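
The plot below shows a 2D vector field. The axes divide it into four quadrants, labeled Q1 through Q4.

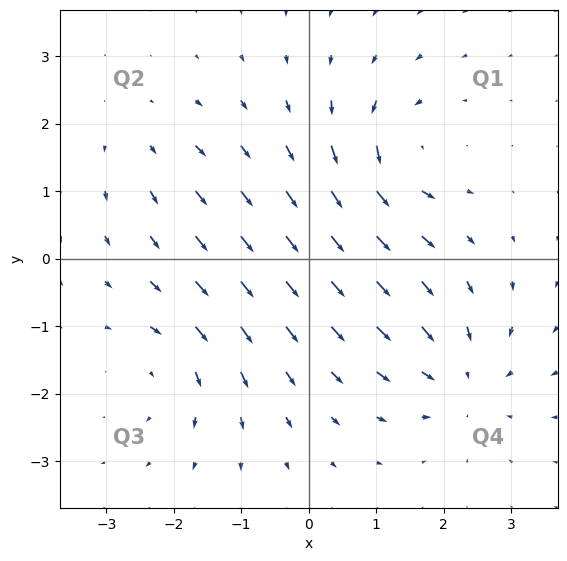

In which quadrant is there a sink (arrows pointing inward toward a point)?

The sink sits at approximately (2.3, -1.8), which lies in quadrant Q4. The divergence there is about -5, negative as expected for a sink.

Q4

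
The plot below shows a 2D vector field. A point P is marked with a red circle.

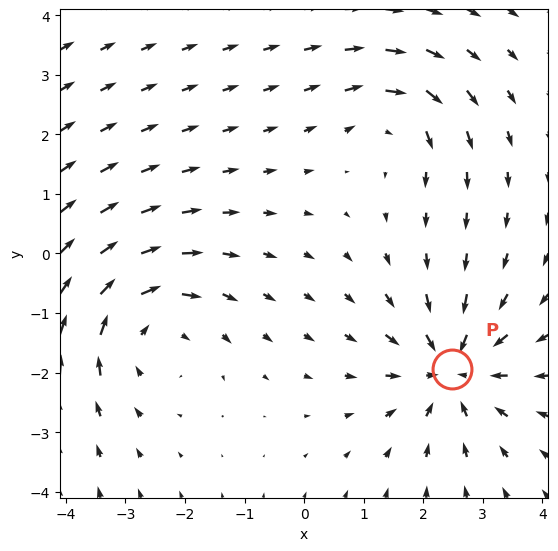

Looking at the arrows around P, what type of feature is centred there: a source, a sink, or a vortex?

sink

At P (2.5, -1.9) the arrows converge inward. Divergence about -5, curl ≈0 — negative divergence with near-zero curl is a sink.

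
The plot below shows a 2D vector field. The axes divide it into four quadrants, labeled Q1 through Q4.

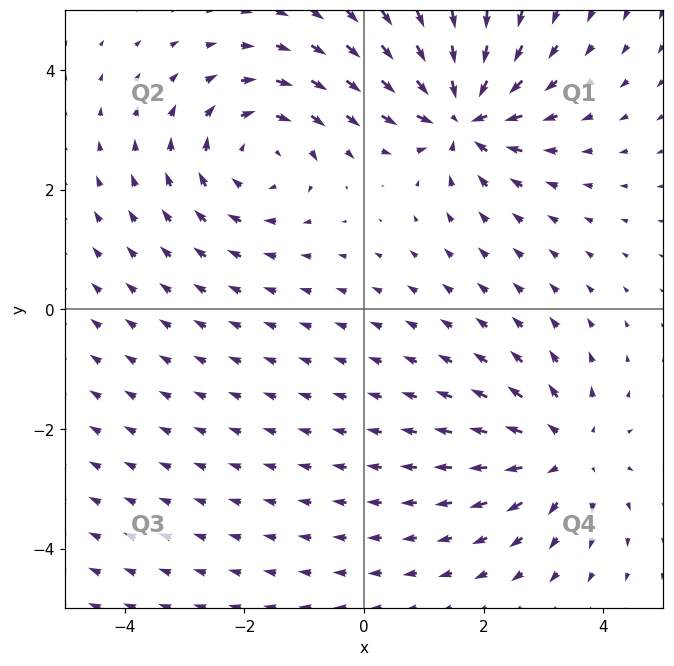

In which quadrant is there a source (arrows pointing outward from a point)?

Q4

The source sits at approximately (3.4, -2.4), which lies in quadrant Q4. The divergence there is about +4, positive as expected for a source.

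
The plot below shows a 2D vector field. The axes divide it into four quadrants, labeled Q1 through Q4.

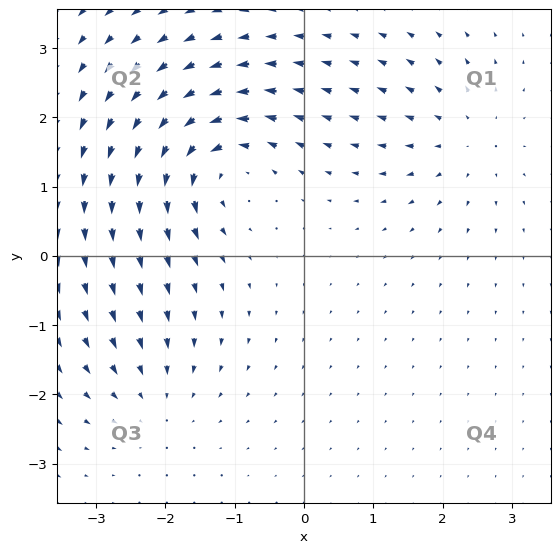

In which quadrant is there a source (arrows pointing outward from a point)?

The source sits at approximately (2.3, 1.7), which lies in quadrant Q1. The divergence there is about +3, positive as expected for a source.

Q1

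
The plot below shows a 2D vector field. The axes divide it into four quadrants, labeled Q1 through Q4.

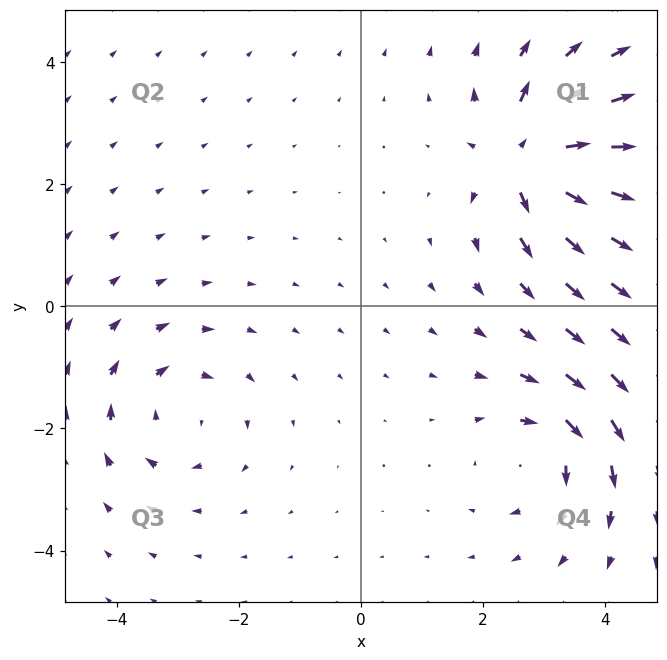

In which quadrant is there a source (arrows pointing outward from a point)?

The source sits at approximately (2.7, 2.4), which lies in quadrant Q1. The divergence there is about +7, positive as expected for a source.

Q1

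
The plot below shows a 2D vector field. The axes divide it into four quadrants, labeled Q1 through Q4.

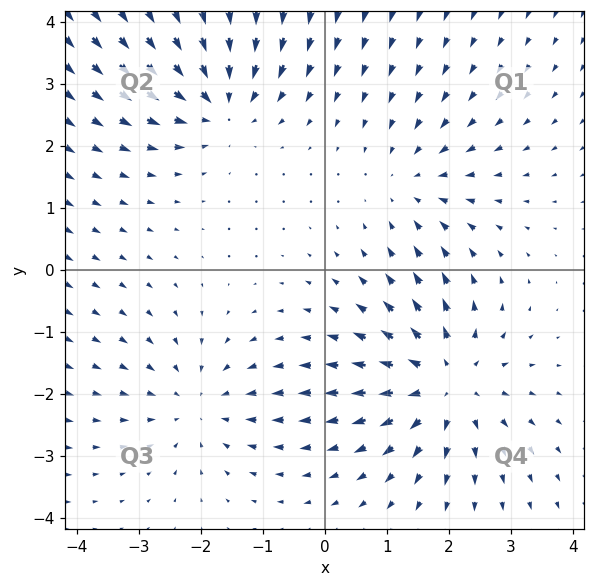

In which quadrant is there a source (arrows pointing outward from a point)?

The source sits at approximately (1.9, -1.8), which lies in quadrant Q4. The divergence there is about +5, positive as expected for a source.

Q4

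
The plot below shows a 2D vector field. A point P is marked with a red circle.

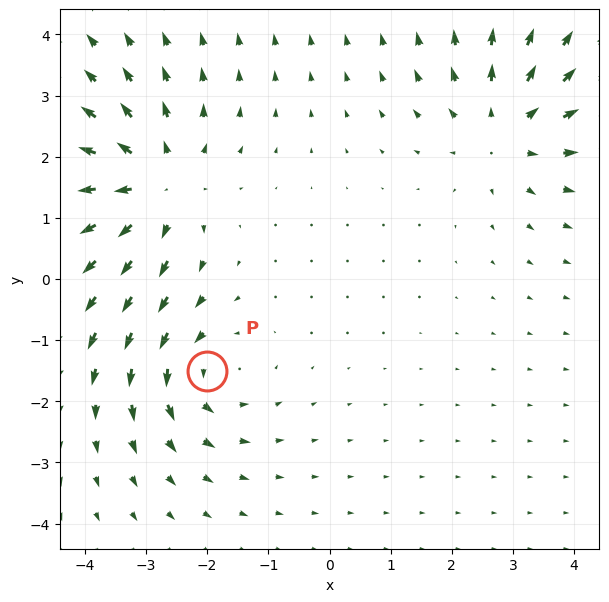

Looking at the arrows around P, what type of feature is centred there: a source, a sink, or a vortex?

At P (-2.0, -1.5) the arrows circulate counterclockwise. Divergence ≈0, curl about +4 — near-zero divergence with nonzero curl is a vortex.

vortex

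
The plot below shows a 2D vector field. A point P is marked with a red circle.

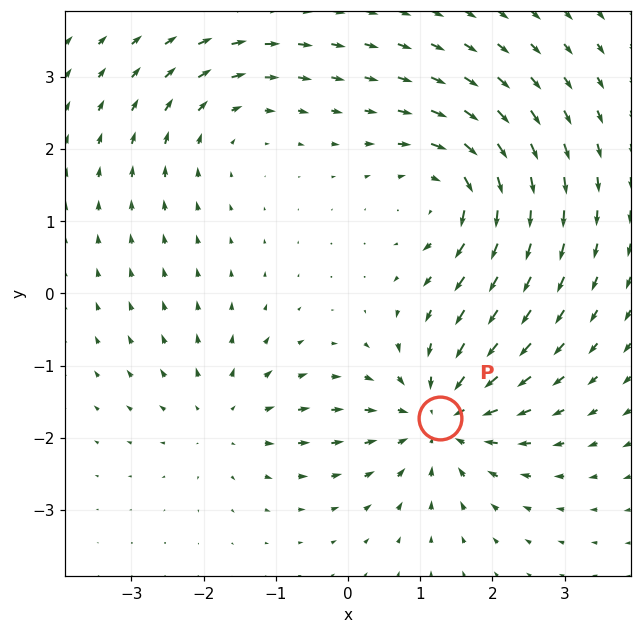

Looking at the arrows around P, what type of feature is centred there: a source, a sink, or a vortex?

At P (1.3, -1.7) the arrows converge inward. Divergence about -6, curl ≈0 — negative divergence with near-zero curl is a sink.

sink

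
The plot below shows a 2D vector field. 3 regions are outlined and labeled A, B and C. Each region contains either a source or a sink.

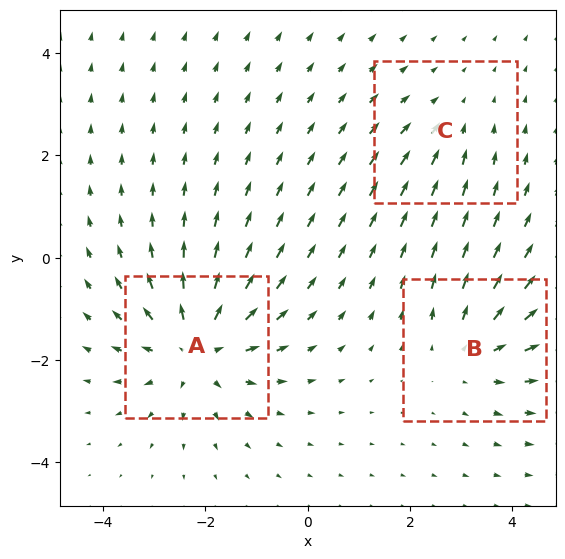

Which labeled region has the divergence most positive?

Divergence at each region's feature centre — A: about +4, B: about +3, C: about -2. Region A is most positive.

A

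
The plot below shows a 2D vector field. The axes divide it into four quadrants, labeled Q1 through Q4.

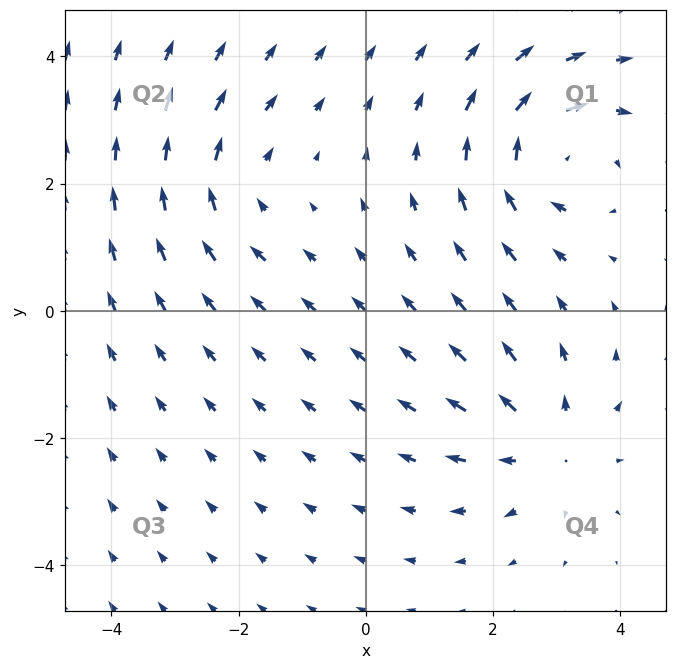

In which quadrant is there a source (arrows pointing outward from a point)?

The source sits at approximately (2.9, -2.1), which lies in quadrant Q4. The divergence there is about +3, positive as expected for a source.

Q4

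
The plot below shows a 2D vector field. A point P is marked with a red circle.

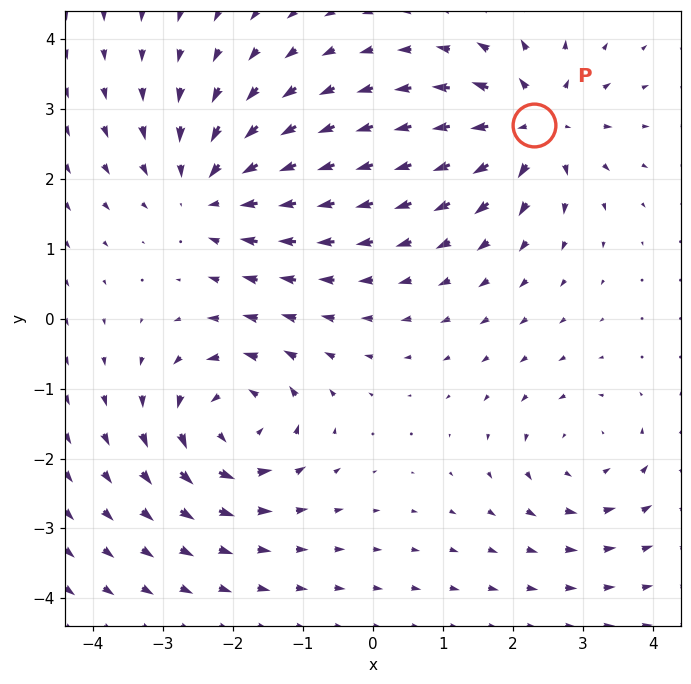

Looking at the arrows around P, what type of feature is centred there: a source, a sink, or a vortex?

source

At P (2.3, 2.8) the arrows spread outward. Divergence about +6, curl ≈0 — positive divergence with near-zero curl is a source.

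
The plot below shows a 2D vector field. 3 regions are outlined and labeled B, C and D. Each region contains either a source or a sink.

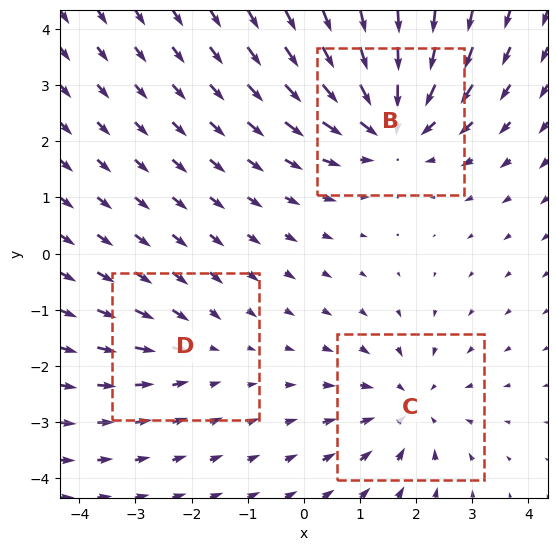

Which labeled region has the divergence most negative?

B

Divergence at each region's feature centre — B: about -4, C: about -3, D: about -2. Region B is most negative.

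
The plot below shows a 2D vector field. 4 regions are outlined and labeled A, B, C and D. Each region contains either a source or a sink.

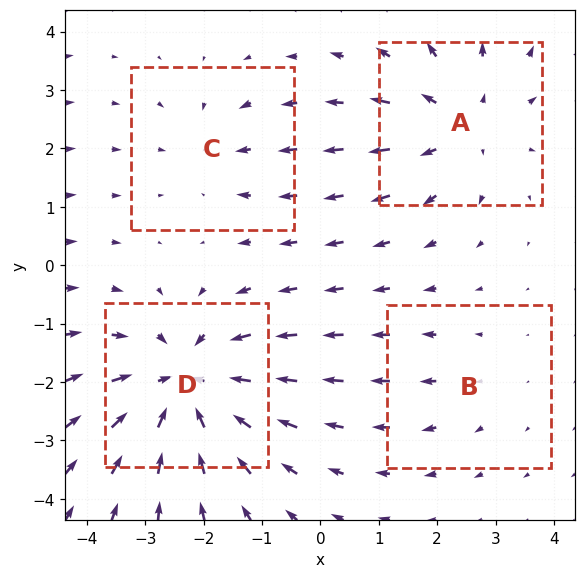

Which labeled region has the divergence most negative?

Divergence at each region's feature centre — A: about +4, B: about +2, C: about -3, D: about -6. Region D is most negative.

D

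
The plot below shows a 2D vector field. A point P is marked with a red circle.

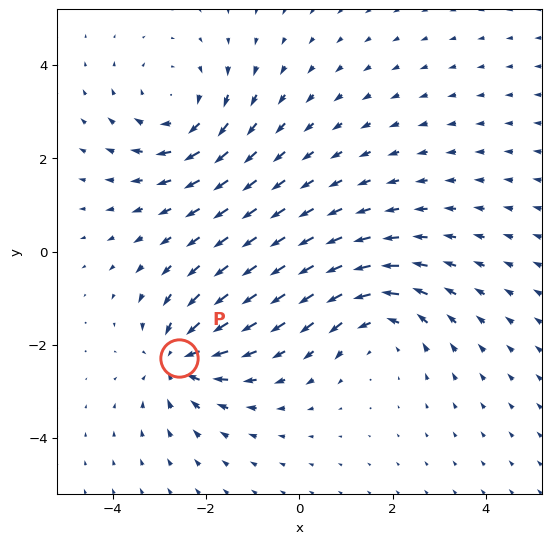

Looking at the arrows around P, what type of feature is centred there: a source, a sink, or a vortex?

At P (-2.6, -2.3) the arrows converge inward. Divergence about -5, curl ≈0 — negative divergence with near-zero curl is a sink.

sink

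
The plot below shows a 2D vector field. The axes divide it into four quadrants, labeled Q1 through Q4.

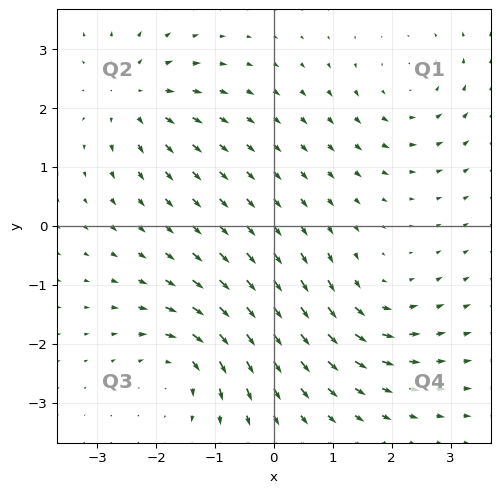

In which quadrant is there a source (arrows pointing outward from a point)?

The source sits at approximately (-2.4, 2.2), which lies in quadrant Q2. The divergence there is about +6, positive as expected for a source.

Q2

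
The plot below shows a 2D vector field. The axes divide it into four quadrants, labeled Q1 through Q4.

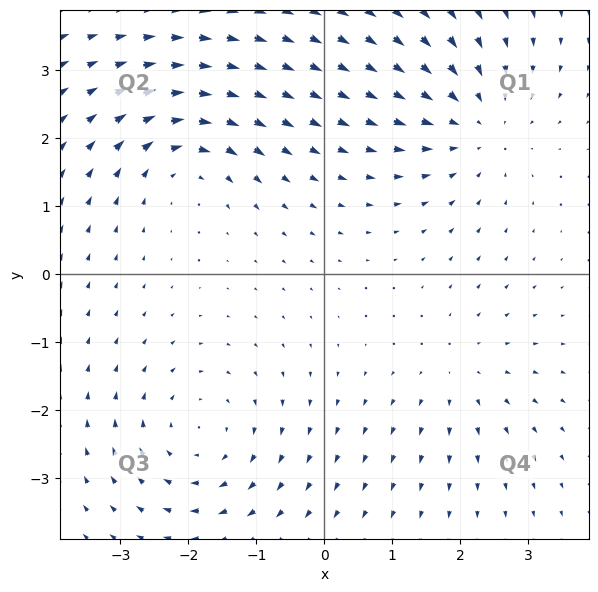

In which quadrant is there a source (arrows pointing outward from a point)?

Q4

The source sits at approximately (2.0, -1.4), which lies in quadrant Q4. The divergence there is about +3, positive as expected for a source.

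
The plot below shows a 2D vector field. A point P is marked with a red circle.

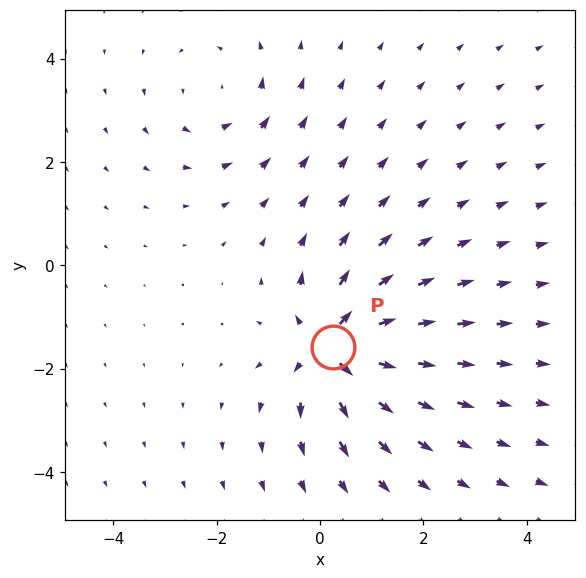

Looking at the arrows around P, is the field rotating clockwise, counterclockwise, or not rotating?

Near P at (0.3, -1.6) the arrows show no circulation. The curl there is ≈0.

not rotating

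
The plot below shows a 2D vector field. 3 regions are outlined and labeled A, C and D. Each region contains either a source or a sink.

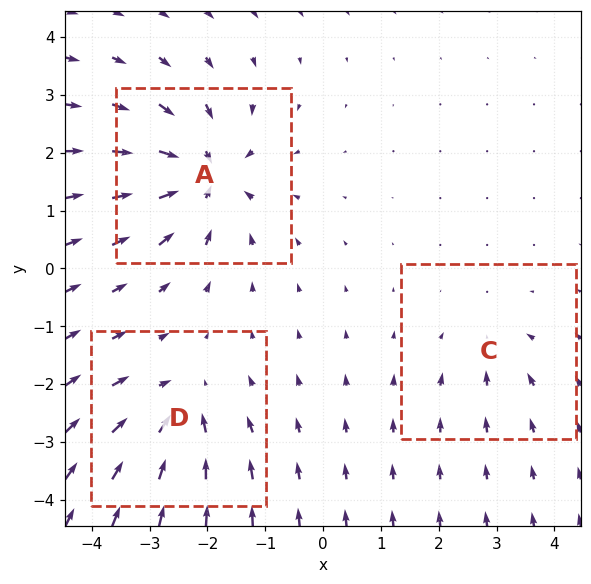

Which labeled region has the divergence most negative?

Divergence at each region's feature centre — A: about -6, C: about -2, D: about -4. Region A is most negative.

A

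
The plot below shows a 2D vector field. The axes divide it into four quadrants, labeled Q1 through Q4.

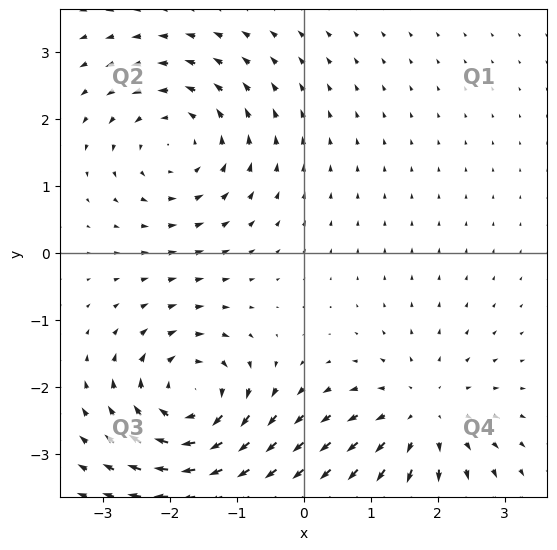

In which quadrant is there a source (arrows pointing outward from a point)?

The source sits at approximately (1.8, -2.4), which lies in quadrant Q4. The divergence there is about +4, positive as expected for a source.

Q4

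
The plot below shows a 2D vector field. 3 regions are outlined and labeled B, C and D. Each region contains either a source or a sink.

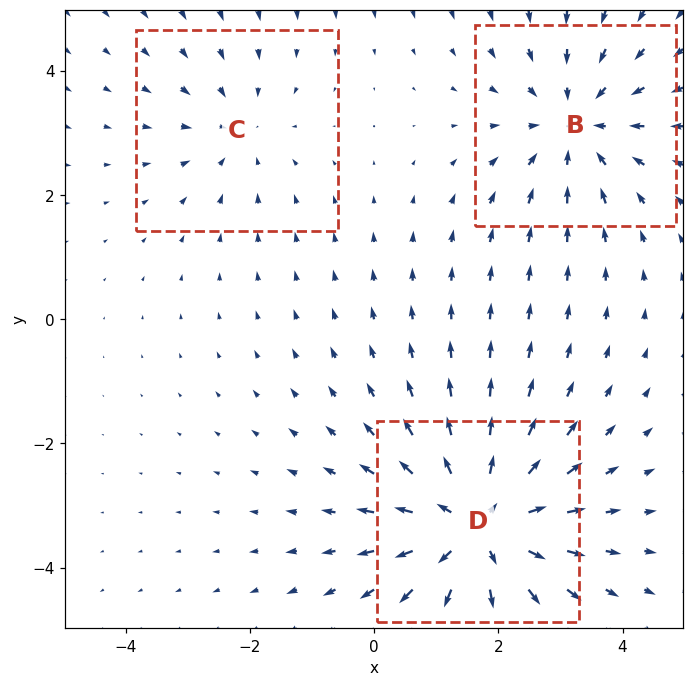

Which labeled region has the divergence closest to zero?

C

Divergence at each region's feature centre — B: about -3, C: about -2, D: about +4. Region C is closest to zero.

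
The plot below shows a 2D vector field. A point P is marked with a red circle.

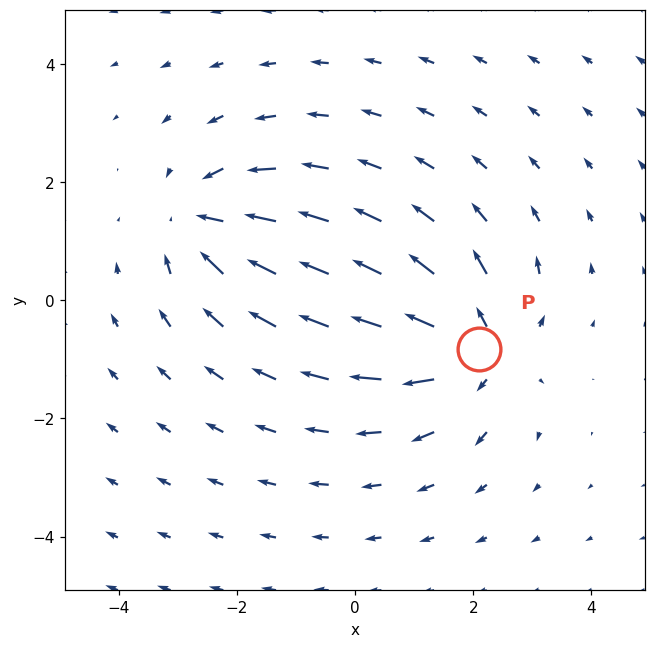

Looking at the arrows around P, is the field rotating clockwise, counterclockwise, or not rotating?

Near P at (2.1, -0.8) the arrows show no circulation. The curl there is ≈0.

not rotating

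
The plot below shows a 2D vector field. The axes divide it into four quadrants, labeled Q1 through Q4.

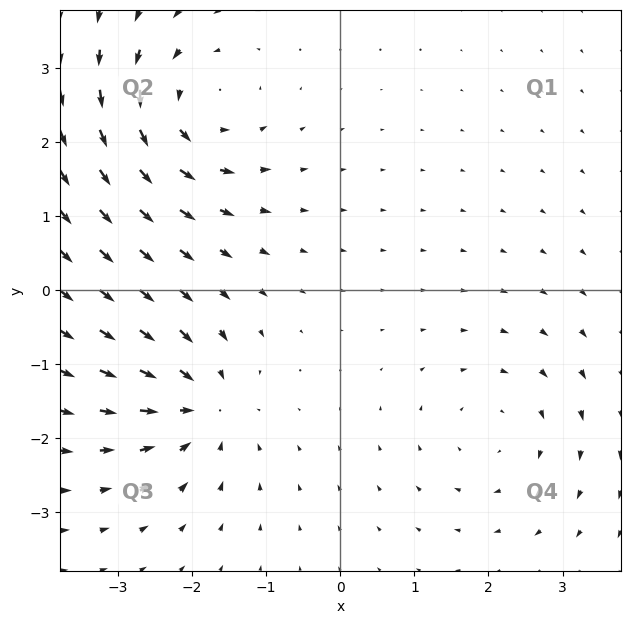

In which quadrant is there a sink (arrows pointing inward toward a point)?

Q3

The sink sits at approximately (-1.9, -1.6), which lies in quadrant Q3. The divergence there is about -4, negative as expected for a sink.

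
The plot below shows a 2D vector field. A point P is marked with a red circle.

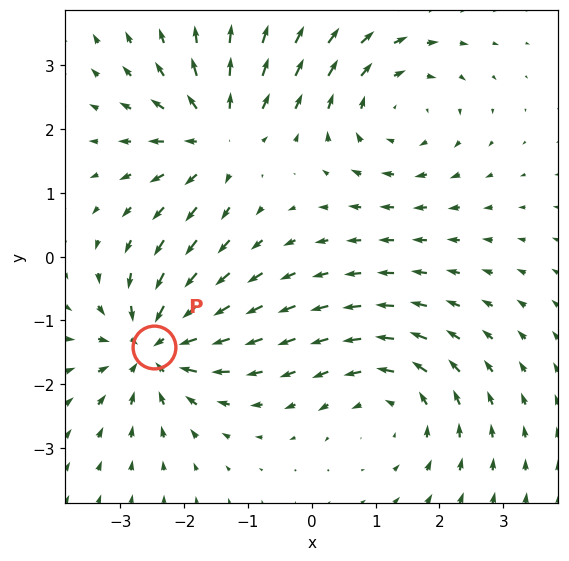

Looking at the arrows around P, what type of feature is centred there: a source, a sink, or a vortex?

sink

At P (-2.5, -1.4) the arrows converge inward. Divergence about -7, curl ≈0 — negative divergence with near-zero curl is a sink.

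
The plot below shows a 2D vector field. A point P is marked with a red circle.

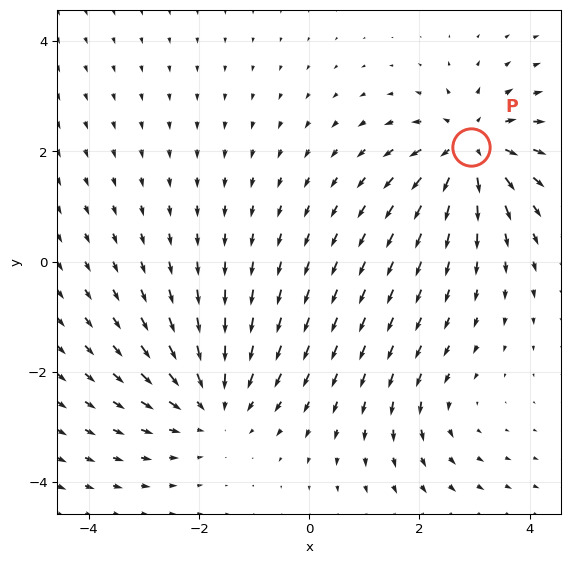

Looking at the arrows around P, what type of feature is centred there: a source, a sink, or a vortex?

At P (2.9, 2.1) the arrows spread outward. Divergence about +6, curl ≈0 — positive divergence with near-zero curl is a source.

source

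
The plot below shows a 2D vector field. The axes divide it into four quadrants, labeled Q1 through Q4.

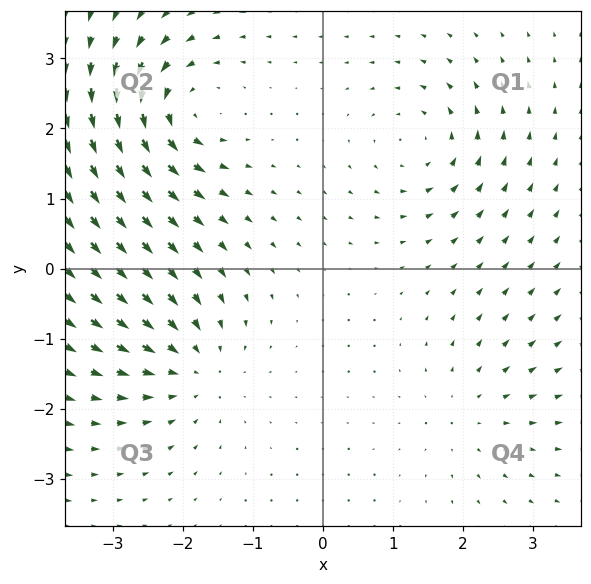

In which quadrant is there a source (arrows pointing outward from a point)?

Q4

The source sits at approximately (2.1, -2.0), which lies in quadrant Q4. The divergence there is about +3, positive as expected for a source.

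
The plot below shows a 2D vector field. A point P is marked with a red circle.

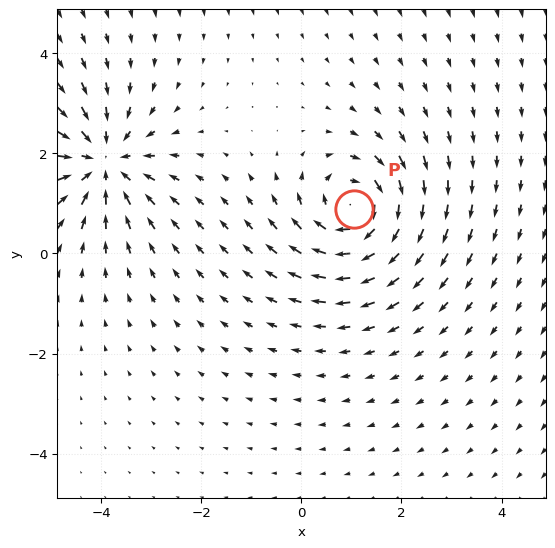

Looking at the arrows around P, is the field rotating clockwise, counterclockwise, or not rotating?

clockwise

Near P at (1.0, 0.9) the arrows circulate clockwise. The curl (z-component) there is about -4; negative curl means clockwise rotation.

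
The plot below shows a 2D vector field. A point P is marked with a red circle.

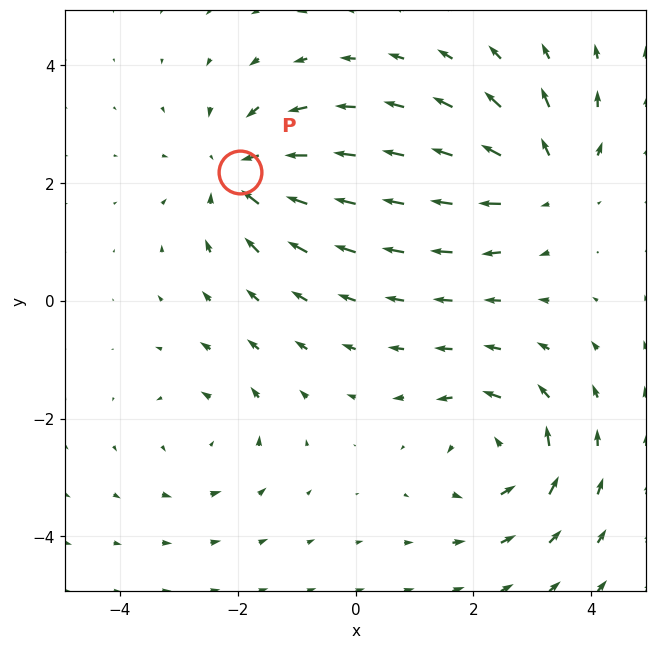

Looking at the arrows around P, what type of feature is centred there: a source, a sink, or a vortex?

At P (-2.0, 2.2) the arrows converge inward. Divergence about -5, curl ≈0 — negative divergence with near-zero curl is a sink.

sink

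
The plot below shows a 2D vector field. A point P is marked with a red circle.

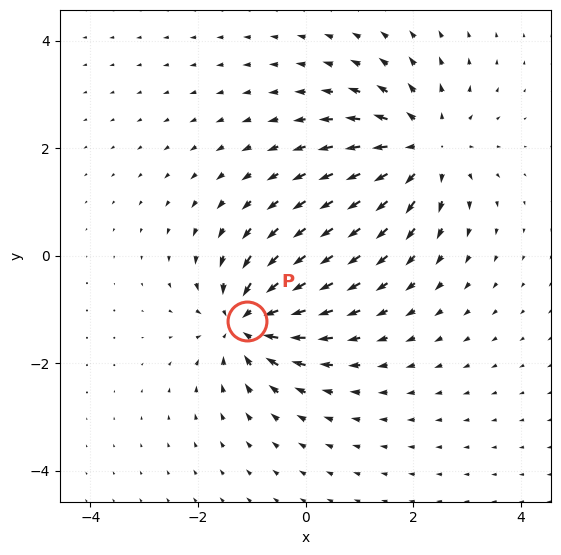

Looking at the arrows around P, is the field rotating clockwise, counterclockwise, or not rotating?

not rotating

Near P at (-1.1, -1.2) the arrows show no circulation. The curl there is ≈0.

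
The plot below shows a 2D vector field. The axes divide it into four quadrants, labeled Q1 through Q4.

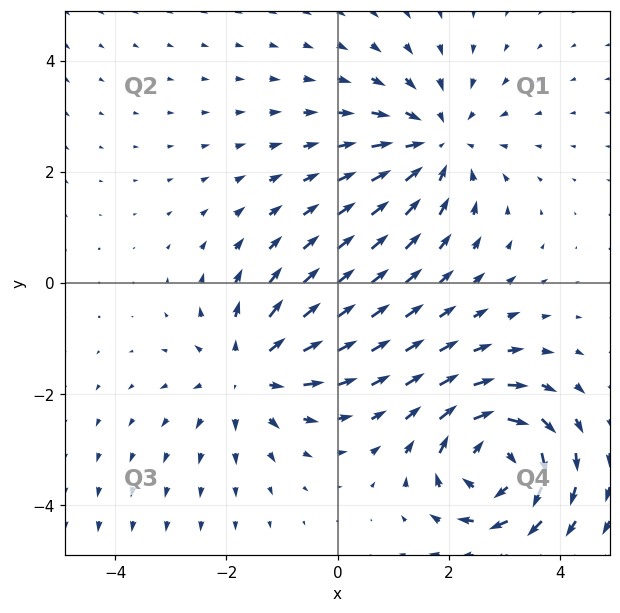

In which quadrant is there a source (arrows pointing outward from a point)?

Q3

The source sits at approximately (-1.6, -1.6), which lies in quadrant Q3. The divergence there is about +3, positive as expected for a source.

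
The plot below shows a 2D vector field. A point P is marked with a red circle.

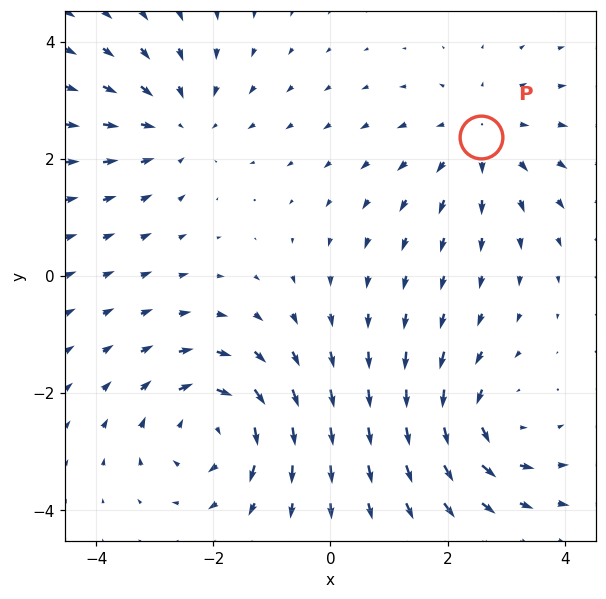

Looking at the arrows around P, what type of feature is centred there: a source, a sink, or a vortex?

source

At P (2.6, 2.4) the arrows spread outward. Divergence about +2, curl ≈0 — positive divergence with near-zero curl is a source.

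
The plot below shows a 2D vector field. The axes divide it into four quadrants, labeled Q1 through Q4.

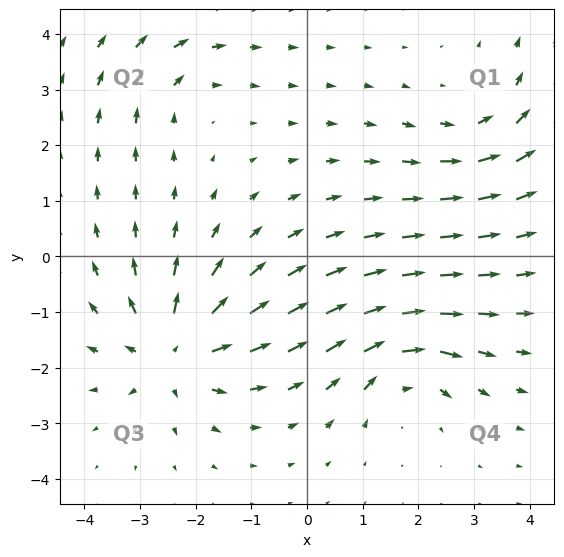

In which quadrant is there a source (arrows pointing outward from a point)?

Q3

The source sits at approximately (-2.4, -1.7), which lies in quadrant Q3. The divergence there is about +5, positive as expected for a source.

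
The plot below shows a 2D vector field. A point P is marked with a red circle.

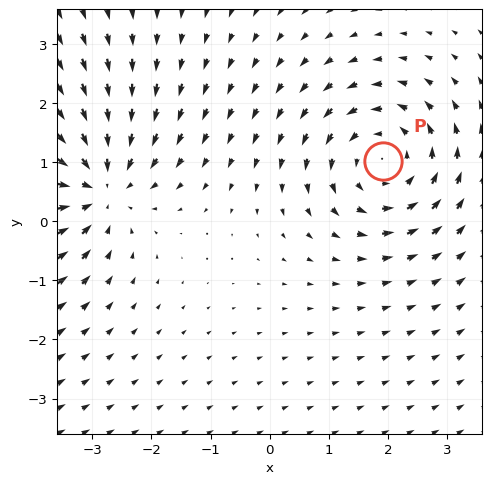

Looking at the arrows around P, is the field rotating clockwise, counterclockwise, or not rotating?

counterclockwise

Near P at (1.9, 1.0) the arrows circulate counterclockwise. The curl (z-component) there is about +4; positive curl means counterclockwise rotation.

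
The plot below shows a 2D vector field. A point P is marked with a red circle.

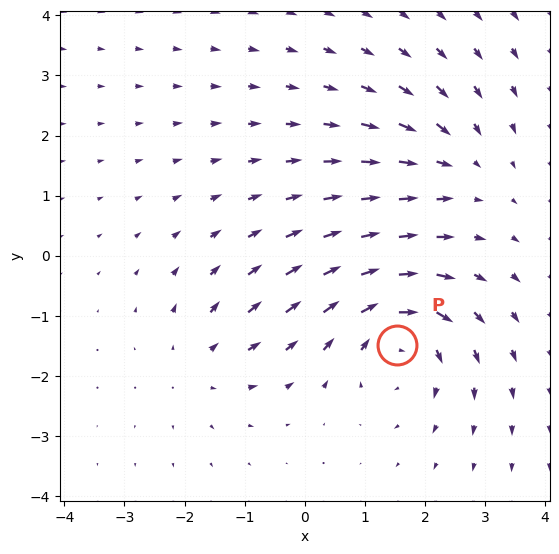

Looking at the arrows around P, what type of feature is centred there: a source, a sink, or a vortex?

At P (1.5, -1.5) the arrows circulate clockwise. Divergence ≈0, curl about -5 — near-zero divergence with nonzero curl is a vortex.

vortex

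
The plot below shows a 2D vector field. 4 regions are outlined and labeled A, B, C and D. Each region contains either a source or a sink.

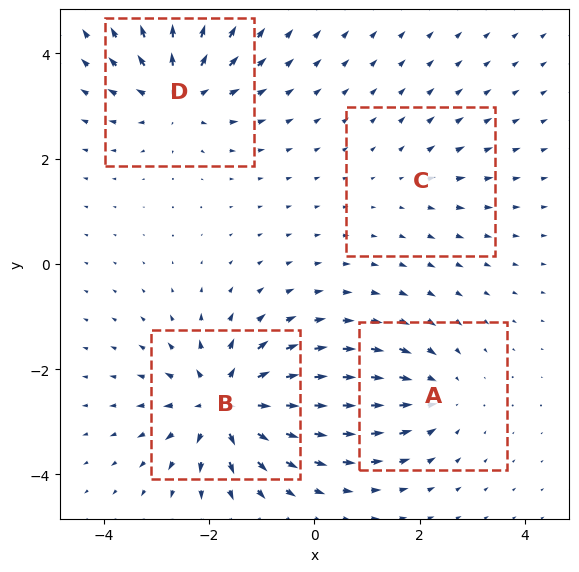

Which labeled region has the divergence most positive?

B

Divergence at each region's feature centre — A: about -4, B: about +8, C: about +2, D: about +6. Region B is most positive.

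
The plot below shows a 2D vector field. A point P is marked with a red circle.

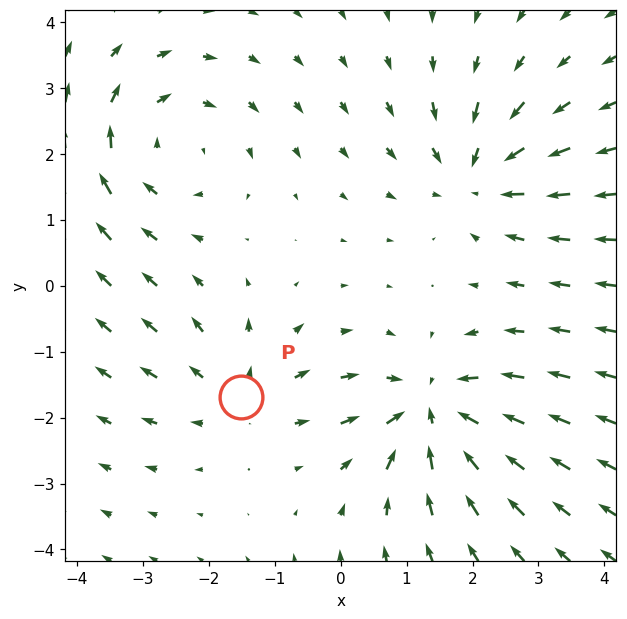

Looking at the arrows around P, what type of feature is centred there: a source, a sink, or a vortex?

At P (-1.5, -1.7) the arrows spread outward. Divergence about +3, curl ≈0 — positive divergence with near-zero curl is a source.

source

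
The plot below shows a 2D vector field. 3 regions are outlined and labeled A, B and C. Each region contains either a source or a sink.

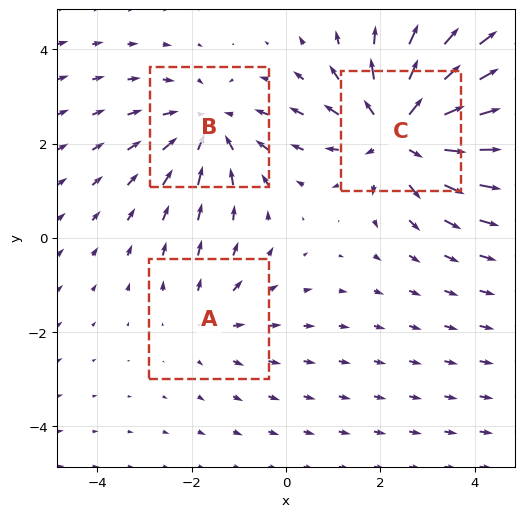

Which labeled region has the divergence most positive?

C

Divergence at each region's feature centre — A: about +2, B: about -3, C: about +4. Region C is most positive.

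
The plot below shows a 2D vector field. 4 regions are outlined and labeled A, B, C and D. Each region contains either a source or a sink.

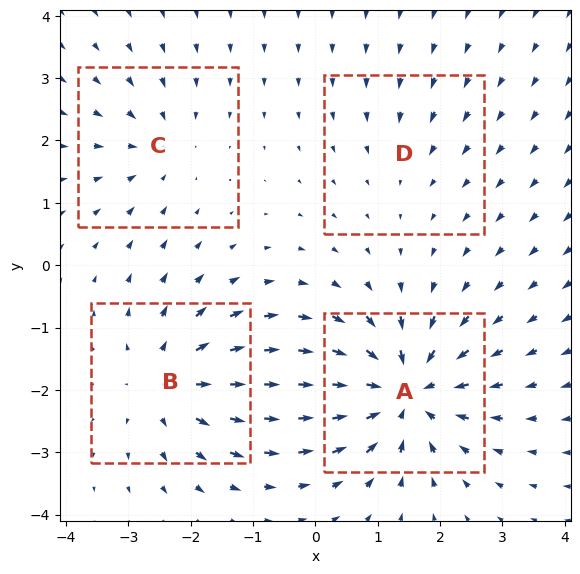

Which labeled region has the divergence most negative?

A

Divergence at each region's feature centre — A: about -8, B: about +5, C: about -4, D: about -2. Region A is most negative.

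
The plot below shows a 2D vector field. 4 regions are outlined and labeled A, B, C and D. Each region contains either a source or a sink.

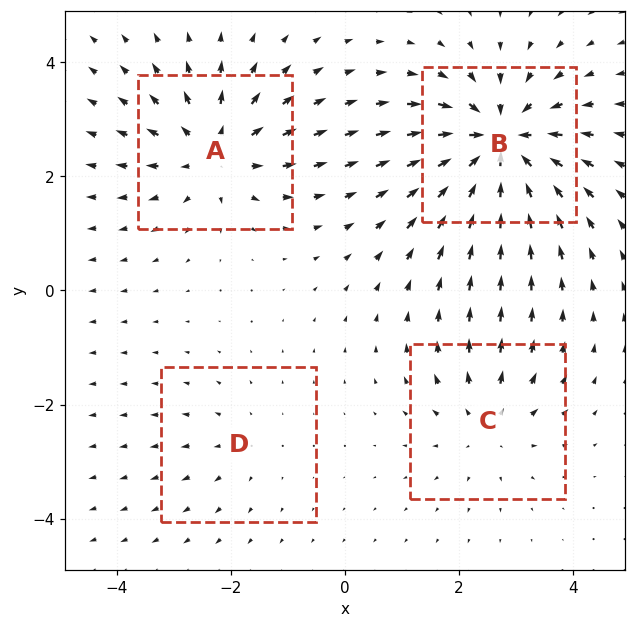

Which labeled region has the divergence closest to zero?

D

Divergence at each region's feature centre — A: about +5, B: about -8, C: about +4, D: about +2. Region D is closest to zero.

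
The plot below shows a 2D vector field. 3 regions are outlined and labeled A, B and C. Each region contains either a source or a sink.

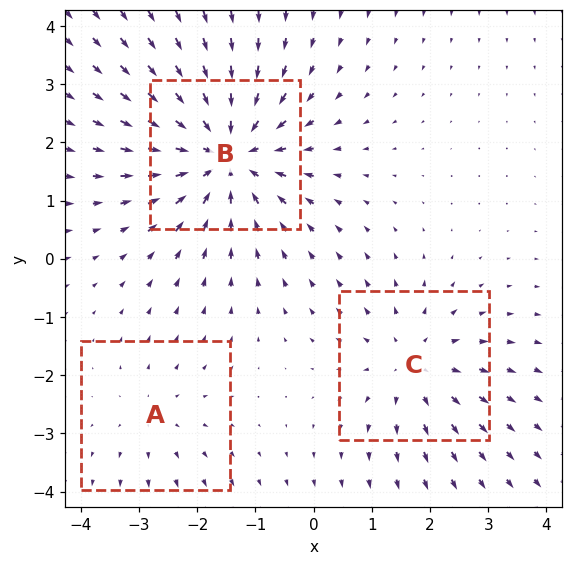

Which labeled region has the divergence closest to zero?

Divergence at each region's feature centre — A: about +2, B: about -4, C: about +3. Region A is closest to zero.

A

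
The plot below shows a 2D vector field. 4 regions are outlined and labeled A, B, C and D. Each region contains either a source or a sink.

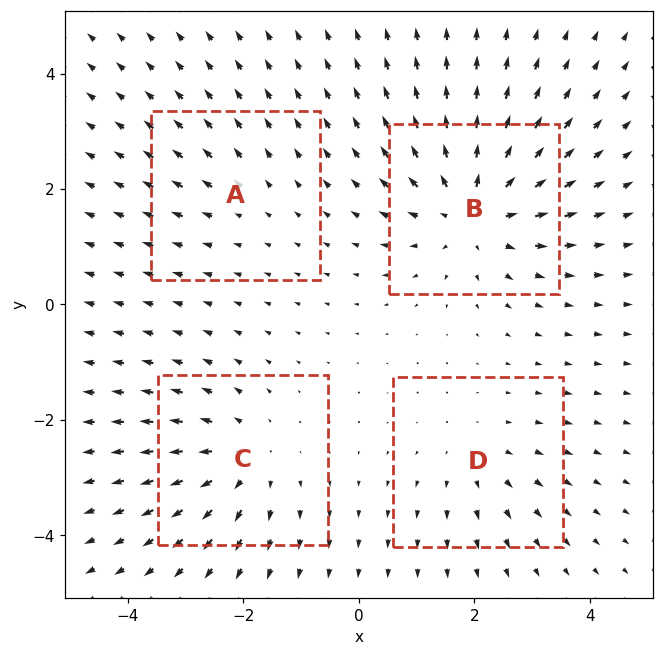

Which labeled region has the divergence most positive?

Divergence at each region's feature centre — A: about +2, B: about +7, C: about +5, D: about +3. Region B is most positive.

B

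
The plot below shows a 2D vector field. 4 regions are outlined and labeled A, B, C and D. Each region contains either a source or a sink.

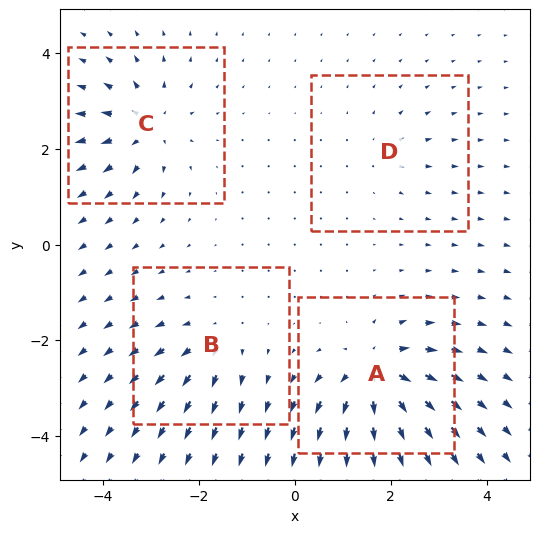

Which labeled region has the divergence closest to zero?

D

Divergence at each region's feature centre — A: about +8, B: about +4, C: about +6, D: about +3. Region D is closest to zero.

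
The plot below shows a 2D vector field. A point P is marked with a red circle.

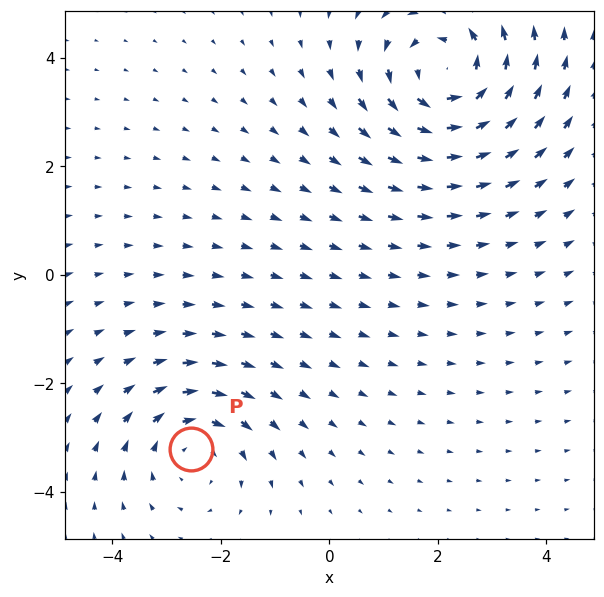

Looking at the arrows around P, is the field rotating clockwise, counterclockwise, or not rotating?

clockwise

Near P at (-2.5, -3.2) the arrows circulate clockwise. The curl (z-component) there is about -3; negative curl means clockwise rotation.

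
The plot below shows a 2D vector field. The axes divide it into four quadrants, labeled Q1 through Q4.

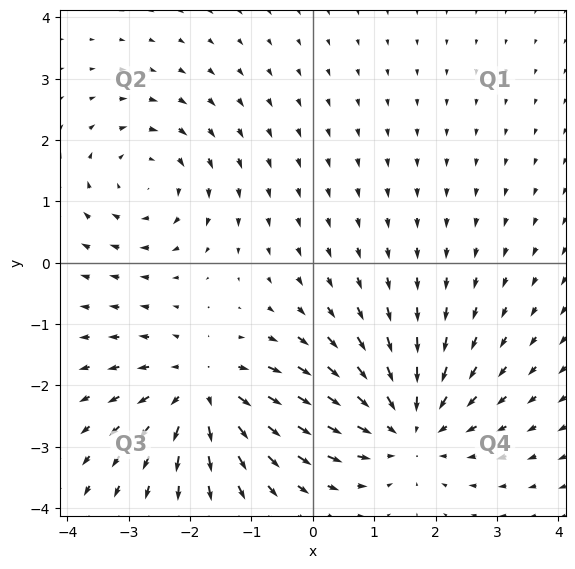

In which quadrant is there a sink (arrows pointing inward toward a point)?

Q4

The sink sits at approximately (1.5, -2.7), which lies in quadrant Q4. The divergence there is about -4, negative as expected for a sink.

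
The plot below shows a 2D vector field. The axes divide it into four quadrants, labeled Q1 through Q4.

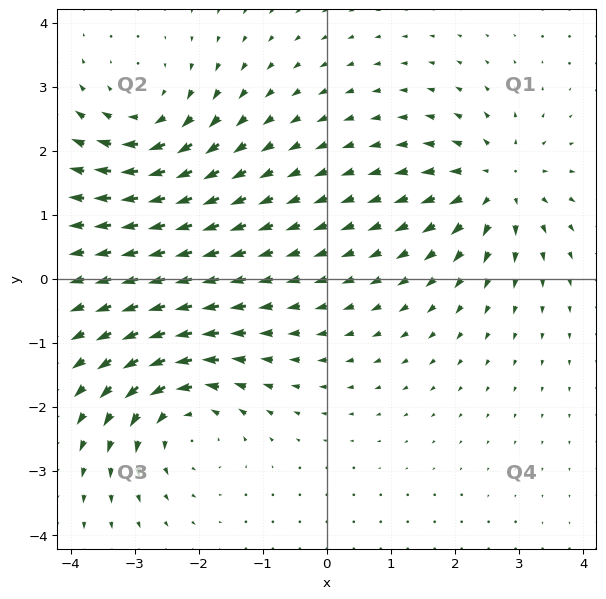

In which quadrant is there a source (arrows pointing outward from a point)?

Q1

The source sits at approximately (2.7, 1.5), which lies in quadrant Q1. The divergence there is about +5, positive as expected for a source.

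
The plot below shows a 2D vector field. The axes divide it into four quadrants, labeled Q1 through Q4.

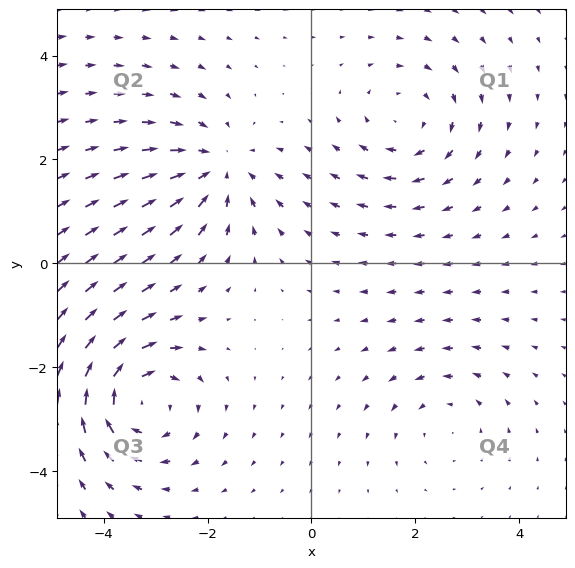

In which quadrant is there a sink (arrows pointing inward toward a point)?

The sink sits at approximately (-1.8, 1.8), which lies in quadrant Q2. The divergence there is about -4, negative as expected for a sink.

Q2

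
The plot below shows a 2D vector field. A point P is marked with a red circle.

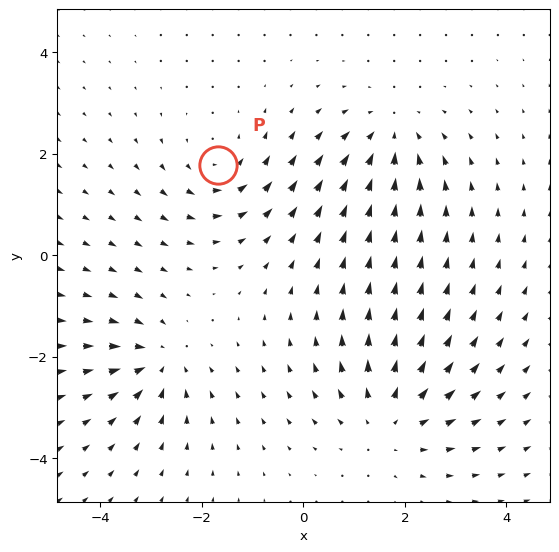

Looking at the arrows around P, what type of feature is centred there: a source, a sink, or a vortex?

At P (-1.7, 1.8) the arrows circulate counterclockwise. Divergence ≈0, curl about +4 — near-zero divergence with nonzero curl is a vortex.

vortex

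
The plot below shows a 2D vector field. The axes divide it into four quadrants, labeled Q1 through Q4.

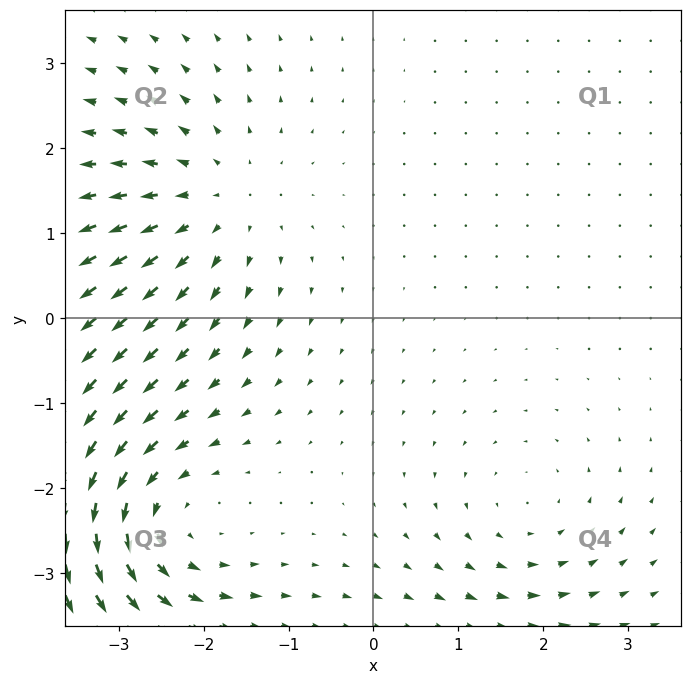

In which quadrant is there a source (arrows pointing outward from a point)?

Q2

The source sits at approximately (-1.9, 1.4), which lies in quadrant Q2. The divergence there is about +3, positive as expected for a source.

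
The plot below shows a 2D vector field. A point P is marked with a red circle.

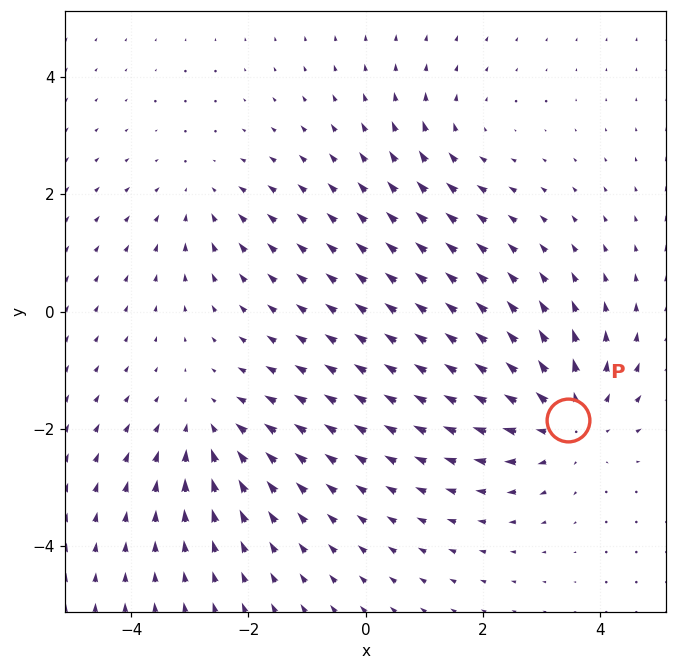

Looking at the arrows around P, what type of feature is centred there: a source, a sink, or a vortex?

source

At P (3.4, -1.9) the arrows spread outward. Divergence about +4, curl ≈0 — positive divergence with near-zero curl is a source.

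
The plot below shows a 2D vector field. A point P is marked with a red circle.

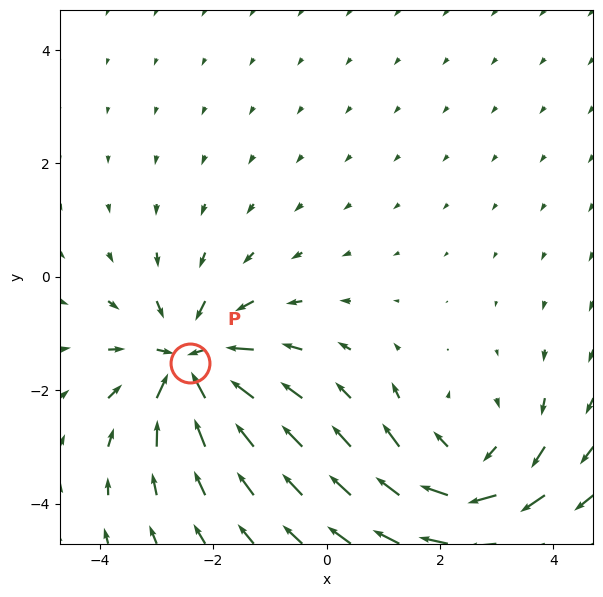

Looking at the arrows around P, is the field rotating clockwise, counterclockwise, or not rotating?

not rotating

Near P at (-2.4, -1.5) the arrows show no circulation. The curl there is ≈0.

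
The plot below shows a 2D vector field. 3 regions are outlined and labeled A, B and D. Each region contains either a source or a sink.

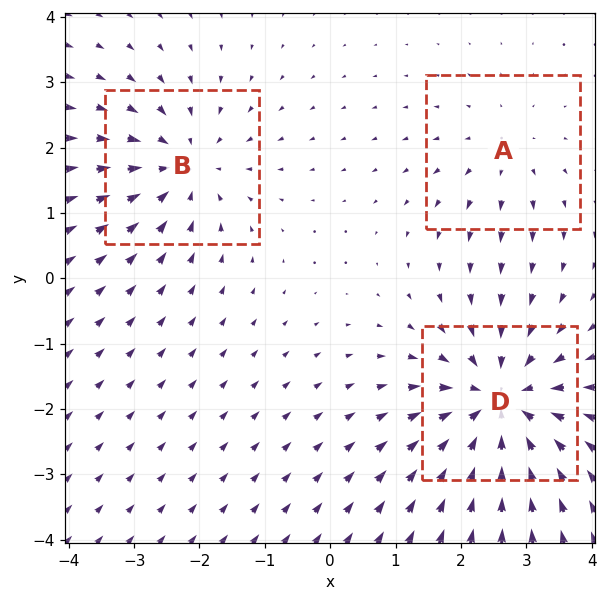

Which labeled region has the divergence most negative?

Divergence at each region's feature centre — A: about +2, B: about -3, D: about -5. Region D is most negative.

D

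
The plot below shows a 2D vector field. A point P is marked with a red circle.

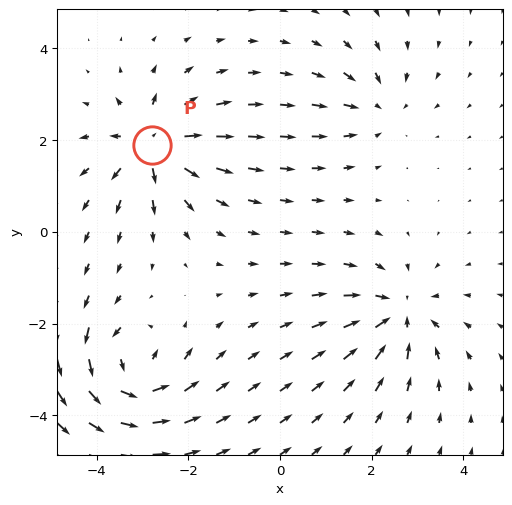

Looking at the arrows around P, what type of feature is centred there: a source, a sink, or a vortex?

source

At P (-2.8, 1.9) the arrows spread outward. Divergence about +7, curl ≈0 — positive divergence with near-zero curl is a source.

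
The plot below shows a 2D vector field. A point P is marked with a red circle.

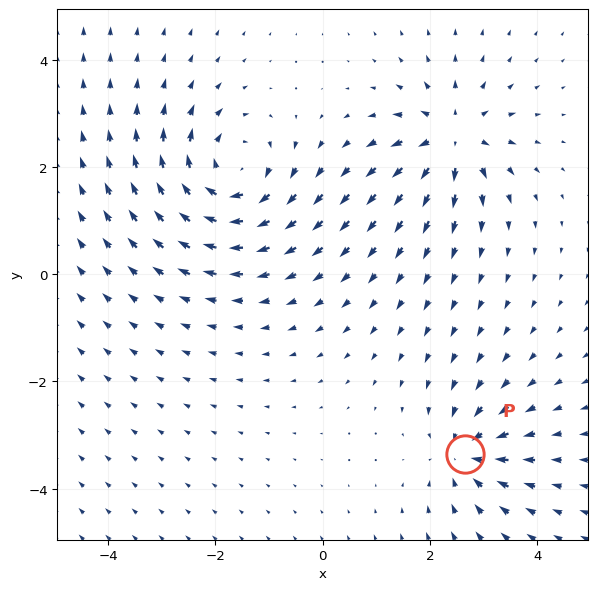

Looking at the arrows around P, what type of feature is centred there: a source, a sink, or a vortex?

sink

At P (2.7, -3.3) the arrows converge inward. Divergence about -4, curl ≈0 — negative divergence with near-zero curl is a sink.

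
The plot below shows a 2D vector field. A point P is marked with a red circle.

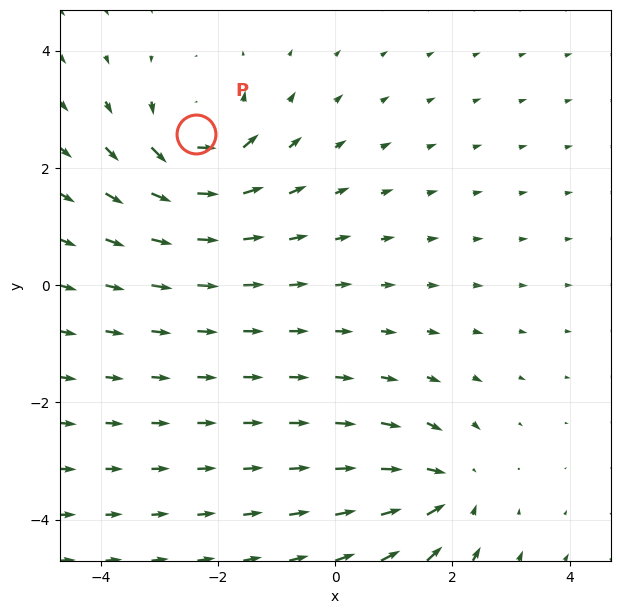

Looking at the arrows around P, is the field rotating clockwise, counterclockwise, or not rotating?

Near P at (-2.4, 2.6) the arrows circulate counterclockwise. The curl (z-component) there is about +5; positive curl means counterclockwise rotation.

counterclockwise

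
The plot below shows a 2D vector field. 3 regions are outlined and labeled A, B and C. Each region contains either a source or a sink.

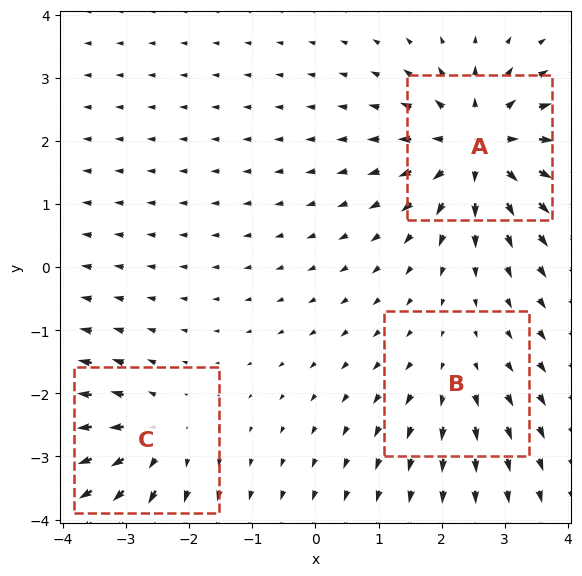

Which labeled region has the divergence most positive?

A

Divergence at each region's feature centre — A: about +5, B: about +2, C: about +3. Region A is most positive.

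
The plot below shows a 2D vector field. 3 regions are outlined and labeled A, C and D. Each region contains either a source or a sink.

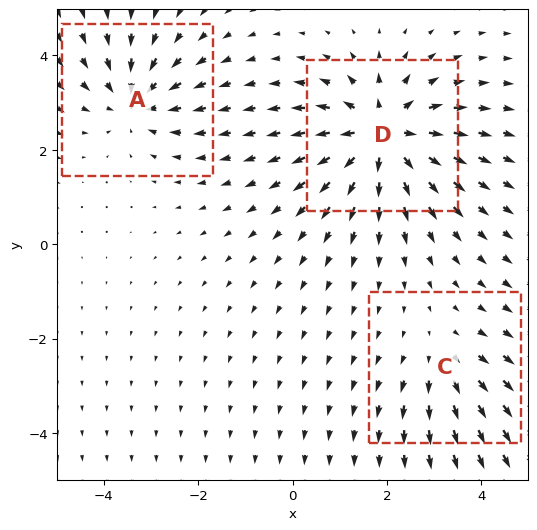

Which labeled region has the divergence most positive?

D

Divergence at each region's feature centre — A: about -3, C: about +2, D: about +5. Region D is most positive.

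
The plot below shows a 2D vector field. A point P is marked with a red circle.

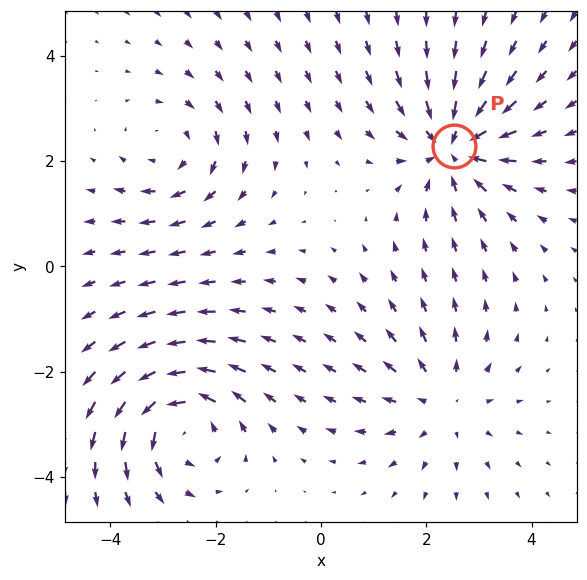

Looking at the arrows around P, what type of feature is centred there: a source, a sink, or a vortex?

sink

At P (2.5, 2.3) the arrows converge inward. Divergence about -5, curl ≈0 — negative divergence with near-zero curl is a sink.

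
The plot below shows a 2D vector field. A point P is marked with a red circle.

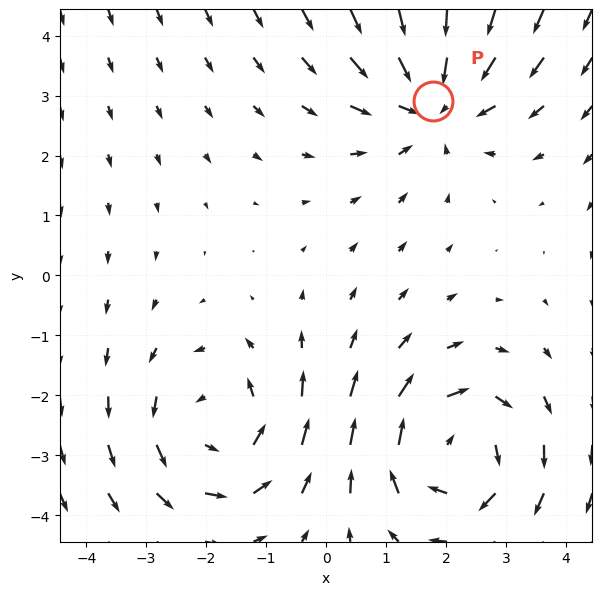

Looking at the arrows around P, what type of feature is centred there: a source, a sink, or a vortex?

sink

At P (1.8, 2.9) the arrows converge inward. Divergence about -3, curl ≈0 — negative divergence with near-zero curl is a sink.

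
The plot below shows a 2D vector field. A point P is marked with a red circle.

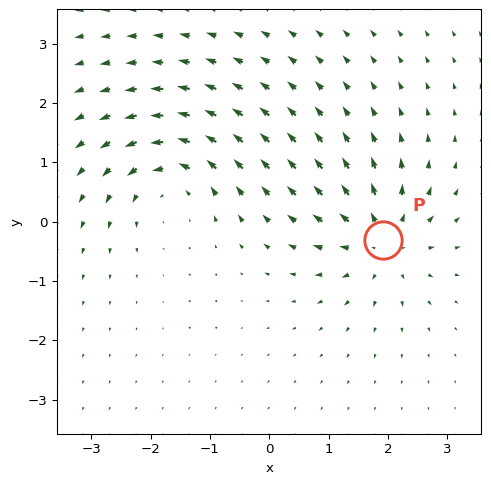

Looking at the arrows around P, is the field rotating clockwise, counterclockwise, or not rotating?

Near P at (1.9, -0.3) the arrows show no circulation. The curl there is ≈0.

not rotating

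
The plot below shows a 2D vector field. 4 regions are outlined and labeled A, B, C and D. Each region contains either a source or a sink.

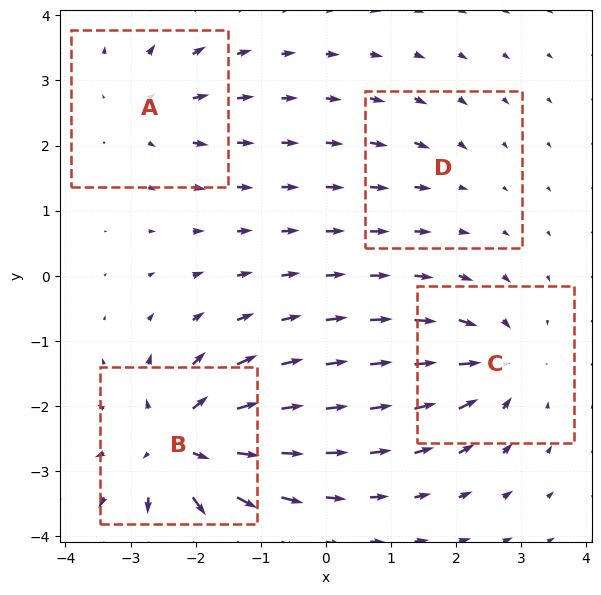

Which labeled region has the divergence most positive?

Divergence at each region's feature centre — A: about +4, B: about +8, C: about -6, D: about -2. Region B is most positive.

B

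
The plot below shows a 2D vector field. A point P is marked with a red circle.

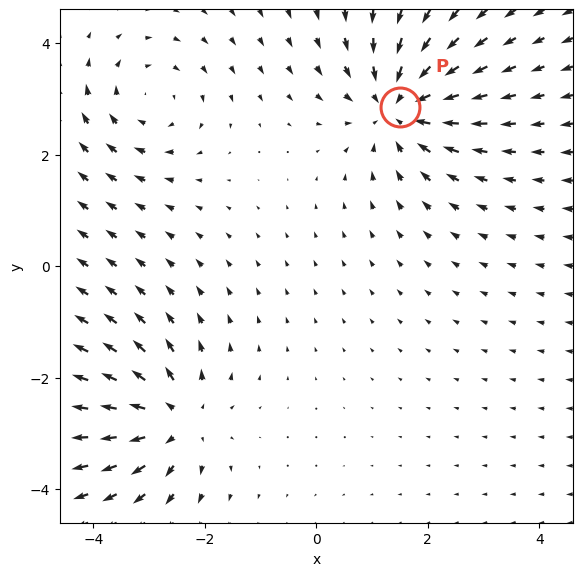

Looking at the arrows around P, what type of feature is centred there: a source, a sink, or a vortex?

At P (1.5, 2.9) the arrows converge inward. Divergence about -5, curl ≈0 — negative divergence with near-zero curl is a sink.

sink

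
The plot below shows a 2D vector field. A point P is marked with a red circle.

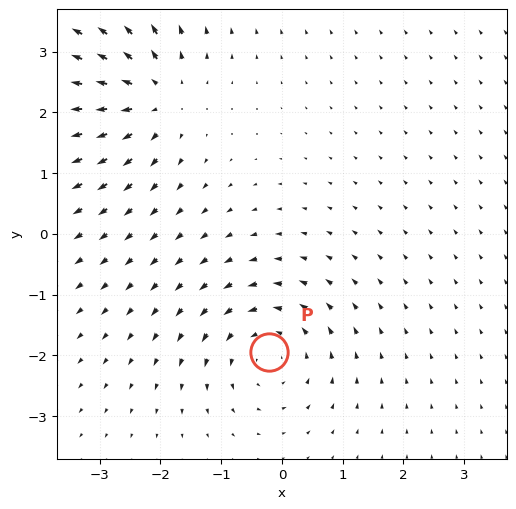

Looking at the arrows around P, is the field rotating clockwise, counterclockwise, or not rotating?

Near P at (-0.2, -1.9) the arrows circulate counterclockwise. The curl (z-component) there is about +4; positive curl means counterclockwise rotation.

counterclockwise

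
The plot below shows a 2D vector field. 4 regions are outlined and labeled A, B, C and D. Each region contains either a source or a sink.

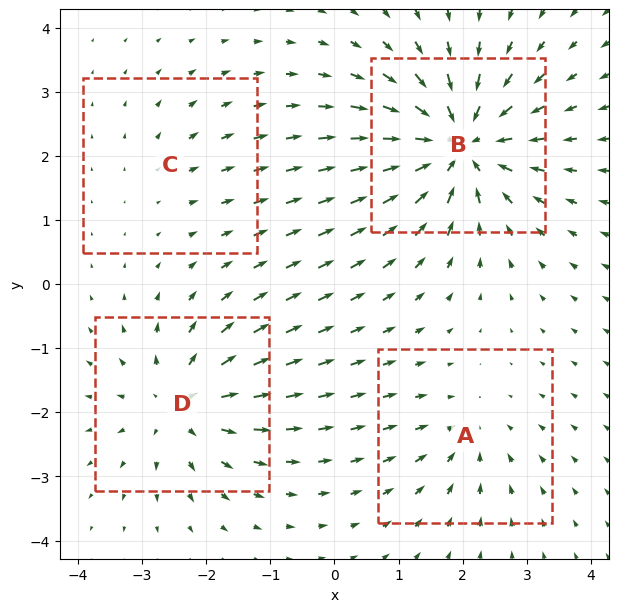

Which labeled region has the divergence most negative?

B

Divergence at each region's feature centre — A: about -3, B: about -8, C: about +2, D: about +5. Region B is most negative.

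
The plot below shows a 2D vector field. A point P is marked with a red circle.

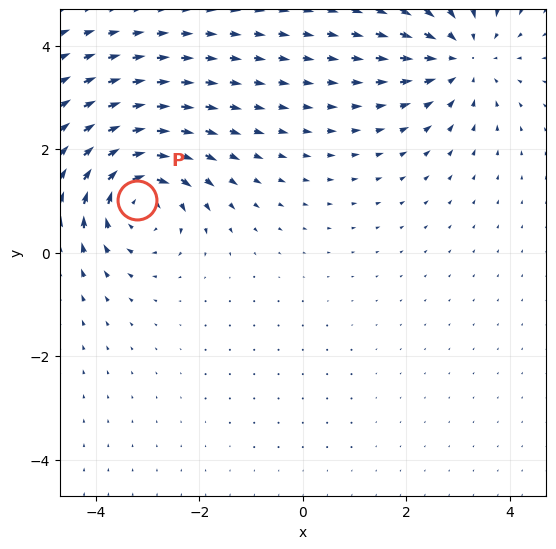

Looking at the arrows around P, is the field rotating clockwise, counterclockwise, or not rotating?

clockwise

Near P at (-3.2, 1.0) the arrows circulate clockwise. The curl (z-component) there is about -5; negative curl means clockwise rotation.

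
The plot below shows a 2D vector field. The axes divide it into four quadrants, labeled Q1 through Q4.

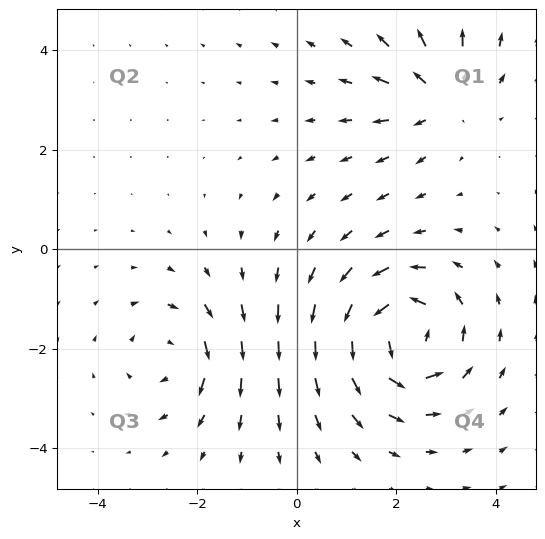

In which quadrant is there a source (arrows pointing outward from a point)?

Q1

The source sits at approximately (2.9, 3.1), which lies in quadrant Q1. The divergence there is about +4, positive as expected for a source.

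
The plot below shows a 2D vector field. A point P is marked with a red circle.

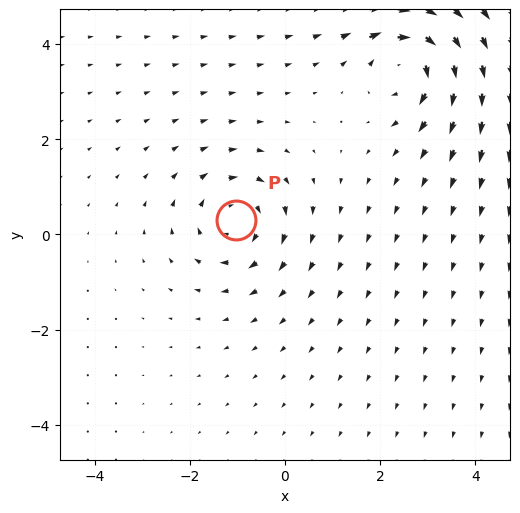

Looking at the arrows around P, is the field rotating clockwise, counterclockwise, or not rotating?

Near P at (-1.0, 0.3) the arrows circulate clockwise. The curl (z-component) there is about -4; negative curl means clockwise rotation.

clockwise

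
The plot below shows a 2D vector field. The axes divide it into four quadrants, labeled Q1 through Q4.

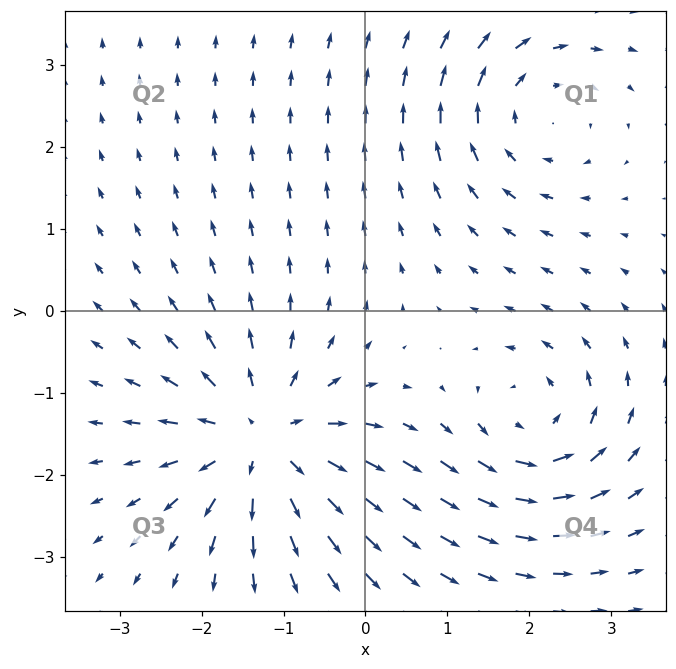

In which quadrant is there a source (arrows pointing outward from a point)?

The source sits at approximately (-1.3, -1.6), which lies in quadrant Q3. The divergence there is about +6, positive as expected for a source.

Q3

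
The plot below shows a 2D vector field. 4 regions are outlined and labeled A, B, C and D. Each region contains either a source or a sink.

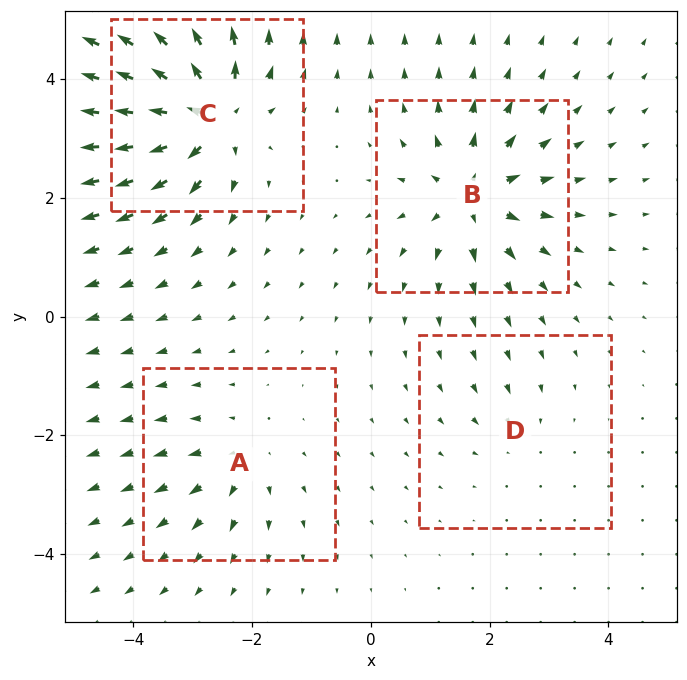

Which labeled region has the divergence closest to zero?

D

Divergence at each region's feature centre — A: about +4, B: about +7, C: about +9, D: about -2. Region D is closest to zero.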